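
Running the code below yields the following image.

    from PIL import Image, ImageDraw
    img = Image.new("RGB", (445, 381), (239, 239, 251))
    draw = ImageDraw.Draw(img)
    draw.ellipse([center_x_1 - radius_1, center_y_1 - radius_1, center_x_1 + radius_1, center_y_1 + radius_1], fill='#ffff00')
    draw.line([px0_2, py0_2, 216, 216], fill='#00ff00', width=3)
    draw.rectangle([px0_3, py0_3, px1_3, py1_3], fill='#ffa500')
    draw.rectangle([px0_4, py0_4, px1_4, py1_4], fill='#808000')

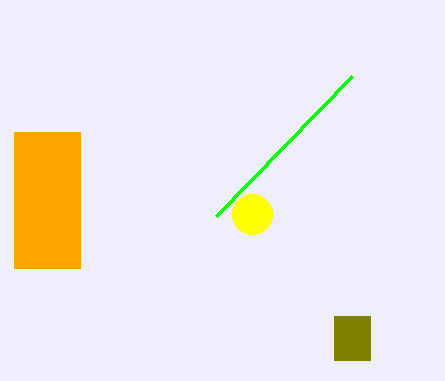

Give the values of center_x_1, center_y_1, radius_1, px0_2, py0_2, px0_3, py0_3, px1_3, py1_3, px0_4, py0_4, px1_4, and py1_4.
center_x_1 = 252
center_y_1 = 214
radius_1 = 20
px0_2 = 352
py0_2 = 76
px0_3 = 14
py0_3 = 132
px1_3 = 80
py1_3 = 268
px0_4 = 334
py0_4 = 316
px1_4 = 370
py1_4 = 360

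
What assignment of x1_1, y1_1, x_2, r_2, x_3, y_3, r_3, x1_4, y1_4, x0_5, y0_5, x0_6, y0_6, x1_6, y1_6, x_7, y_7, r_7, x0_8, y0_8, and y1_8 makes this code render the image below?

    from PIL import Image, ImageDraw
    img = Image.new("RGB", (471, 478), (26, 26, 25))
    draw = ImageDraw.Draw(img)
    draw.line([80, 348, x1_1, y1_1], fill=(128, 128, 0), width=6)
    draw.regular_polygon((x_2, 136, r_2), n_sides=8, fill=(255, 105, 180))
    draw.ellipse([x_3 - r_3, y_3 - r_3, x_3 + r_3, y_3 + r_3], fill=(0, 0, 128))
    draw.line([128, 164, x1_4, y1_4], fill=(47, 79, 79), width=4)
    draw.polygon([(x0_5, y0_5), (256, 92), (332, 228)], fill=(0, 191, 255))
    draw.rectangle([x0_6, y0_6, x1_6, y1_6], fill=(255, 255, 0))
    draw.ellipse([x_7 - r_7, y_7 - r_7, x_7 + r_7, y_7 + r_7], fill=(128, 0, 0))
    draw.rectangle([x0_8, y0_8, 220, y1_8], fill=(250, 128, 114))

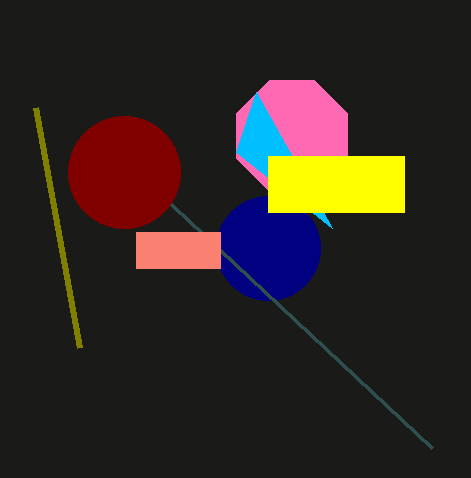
x1_1 = 36, y1_1 = 108, x_2 = 292, r_2 = 60, x_3 = 268, y_3 = 248, r_3 = 52, x1_4 = 432, y1_4 = 448, x0_5 = 236, y0_5 = 152, x0_6 = 268, y0_6 = 156, x1_6 = 404, y1_6 = 212, x_7 = 124, y_7 = 172, r_7 = 56, x0_8 = 136, y0_8 = 232, y1_8 = 268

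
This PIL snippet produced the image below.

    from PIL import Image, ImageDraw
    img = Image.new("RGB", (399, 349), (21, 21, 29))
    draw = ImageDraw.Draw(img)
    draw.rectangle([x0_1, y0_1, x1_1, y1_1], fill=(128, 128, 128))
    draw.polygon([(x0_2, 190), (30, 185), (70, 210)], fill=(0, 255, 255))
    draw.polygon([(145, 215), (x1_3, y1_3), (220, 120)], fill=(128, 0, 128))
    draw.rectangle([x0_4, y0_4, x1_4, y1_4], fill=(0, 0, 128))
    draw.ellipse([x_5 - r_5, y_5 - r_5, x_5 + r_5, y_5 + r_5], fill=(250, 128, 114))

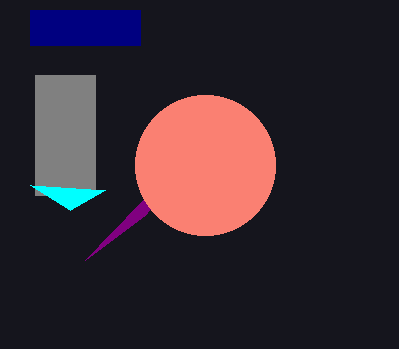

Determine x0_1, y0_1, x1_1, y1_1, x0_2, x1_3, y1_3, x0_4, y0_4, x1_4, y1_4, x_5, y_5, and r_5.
x0_1 = 35; y0_1 = 75; x1_1 = 95; y1_1 = 195; x0_2 = 105; x1_3 = 85; y1_3 = 260; x0_4 = 30; y0_4 = 10; x1_4 = 140; y1_4 = 45; x_5 = 205; y_5 = 165; r_5 = 70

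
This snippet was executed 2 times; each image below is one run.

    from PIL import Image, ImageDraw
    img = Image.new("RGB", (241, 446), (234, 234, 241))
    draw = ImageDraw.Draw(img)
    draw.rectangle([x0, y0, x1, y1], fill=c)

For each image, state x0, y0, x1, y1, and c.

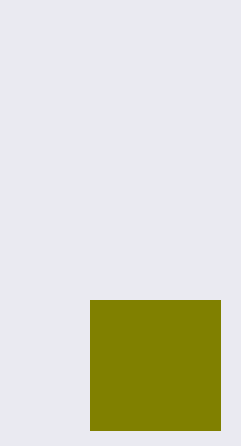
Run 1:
x0 = 90, y0 = 300, x1 = 220, y1 = 430, c = 'olive'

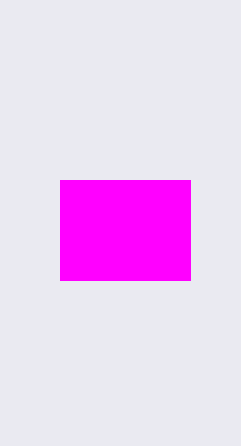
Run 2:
x0 = 60
y0 = 180
x1 = 190
y1 = 280
c = 'magenta'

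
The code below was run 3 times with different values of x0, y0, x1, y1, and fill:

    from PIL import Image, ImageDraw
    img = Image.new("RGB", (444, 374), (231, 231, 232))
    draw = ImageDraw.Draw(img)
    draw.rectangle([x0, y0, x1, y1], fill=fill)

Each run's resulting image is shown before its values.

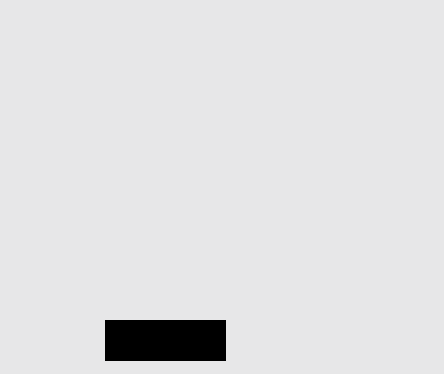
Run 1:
x0 = 105
y0 = 320
x1 = 225
y1 = 360
fill = 'black'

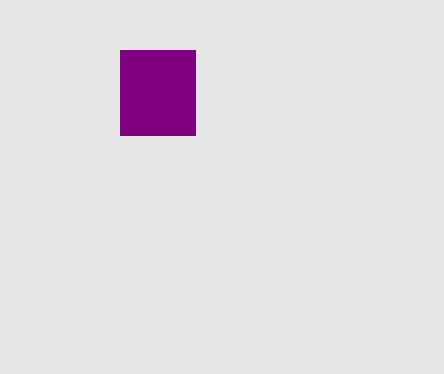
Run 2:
x0 = 120, y0 = 50, x1 = 195, y1 = 135, fill = 'purple'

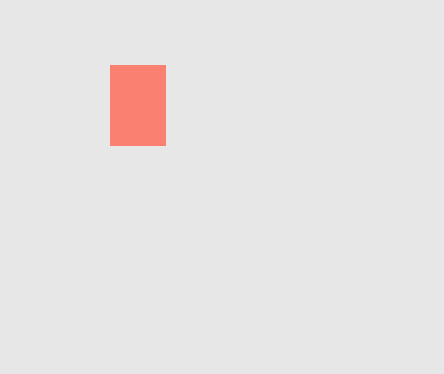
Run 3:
x0 = 110; y0 = 65; x1 = 165; y1 = 145; fill = 'salmon'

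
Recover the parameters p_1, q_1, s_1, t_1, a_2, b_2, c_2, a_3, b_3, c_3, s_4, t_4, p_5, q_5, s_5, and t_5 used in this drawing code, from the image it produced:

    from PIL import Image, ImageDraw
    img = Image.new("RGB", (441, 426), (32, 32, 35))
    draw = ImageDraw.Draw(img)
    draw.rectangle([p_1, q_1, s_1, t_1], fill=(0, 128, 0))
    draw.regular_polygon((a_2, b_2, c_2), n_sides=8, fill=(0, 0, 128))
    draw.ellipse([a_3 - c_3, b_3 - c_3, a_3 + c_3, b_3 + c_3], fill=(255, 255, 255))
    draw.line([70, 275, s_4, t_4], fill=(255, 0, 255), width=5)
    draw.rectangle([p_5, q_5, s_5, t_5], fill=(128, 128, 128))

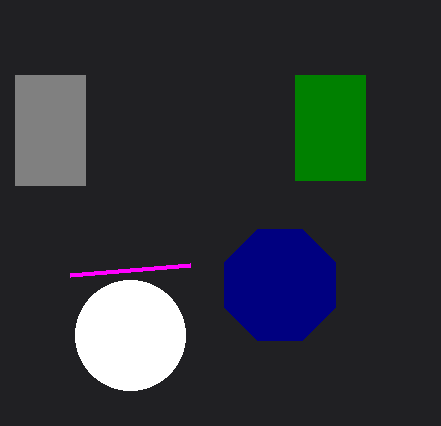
p_1 = 295; q_1 = 75; s_1 = 365; t_1 = 180; a_2 = 280; b_2 = 285; c_2 = 60; a_3 = 130; b_3 = 335; c_3 = 55; s_4 = 190; t_4 = 265; p_5 = 15; q_5 = 75; s_5 = 85; t_5 = 185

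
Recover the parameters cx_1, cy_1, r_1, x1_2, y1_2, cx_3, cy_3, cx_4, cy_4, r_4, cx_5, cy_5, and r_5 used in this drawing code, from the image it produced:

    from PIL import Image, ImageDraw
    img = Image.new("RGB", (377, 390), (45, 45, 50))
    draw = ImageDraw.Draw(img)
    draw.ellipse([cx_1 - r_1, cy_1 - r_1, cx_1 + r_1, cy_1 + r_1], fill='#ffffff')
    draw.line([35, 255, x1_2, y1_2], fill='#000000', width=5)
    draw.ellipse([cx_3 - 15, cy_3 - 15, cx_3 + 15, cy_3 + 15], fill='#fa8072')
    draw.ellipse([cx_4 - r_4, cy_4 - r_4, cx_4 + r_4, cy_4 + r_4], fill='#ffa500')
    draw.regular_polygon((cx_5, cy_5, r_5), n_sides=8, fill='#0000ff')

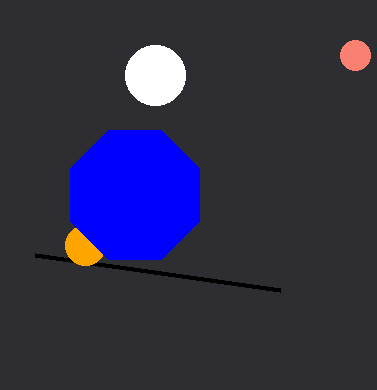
cx_1 = 155, cy_1 = 75, r_1 = 30, x1_2 = 280, y1_2 = 290, cx_3 = 355, cy_3 = 55, cx_4 = 85, cy_4 = 245, r_4 = 20, cx_5 = 135, cy_5 = 195, r_5 = 70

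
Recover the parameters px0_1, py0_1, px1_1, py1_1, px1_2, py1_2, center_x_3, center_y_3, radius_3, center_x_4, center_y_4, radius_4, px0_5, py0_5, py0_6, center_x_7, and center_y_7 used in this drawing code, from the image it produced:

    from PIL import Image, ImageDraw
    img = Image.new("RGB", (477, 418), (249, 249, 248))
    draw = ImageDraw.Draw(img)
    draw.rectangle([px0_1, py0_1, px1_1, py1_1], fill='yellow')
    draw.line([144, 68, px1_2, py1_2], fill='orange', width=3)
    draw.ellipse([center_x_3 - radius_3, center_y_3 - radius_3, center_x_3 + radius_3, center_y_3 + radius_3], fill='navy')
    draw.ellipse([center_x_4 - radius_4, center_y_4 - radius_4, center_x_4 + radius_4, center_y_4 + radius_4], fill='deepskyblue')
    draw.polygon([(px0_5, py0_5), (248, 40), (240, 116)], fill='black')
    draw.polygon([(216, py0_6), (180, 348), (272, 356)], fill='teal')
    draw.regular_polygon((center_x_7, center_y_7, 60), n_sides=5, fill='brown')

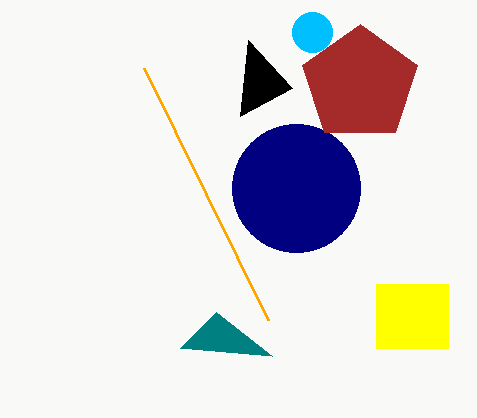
px0_1 = 376; py0_1 = 284; px1_1 = 448; py1_1 = 348; px1_2 = 268; py1_2 = 320; center_x_3 = 296; center_y_3 = 188; radius_3 = 64; center_x_4 = 312; center_y_4 = 32; radius_4 = 20; px0_5 = 292; py0_5 = 88; py0_6 = 312; center_x_7 = 360; center_y_7 = 84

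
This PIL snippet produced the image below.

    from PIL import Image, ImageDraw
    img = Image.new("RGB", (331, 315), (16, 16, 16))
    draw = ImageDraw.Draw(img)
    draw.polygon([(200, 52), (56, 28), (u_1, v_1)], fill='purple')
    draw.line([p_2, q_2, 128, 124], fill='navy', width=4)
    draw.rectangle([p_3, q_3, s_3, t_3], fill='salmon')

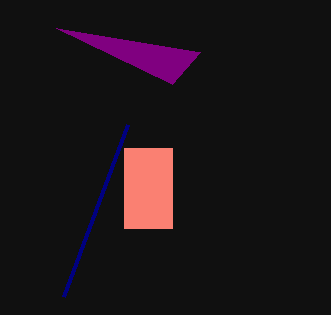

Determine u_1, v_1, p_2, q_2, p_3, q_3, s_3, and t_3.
u_1 = 172; v_1 = 84; p_2 = 64; q_2 = 296; p_3 = 124; q_3 = 148; s_3 = 172; t_3 = 228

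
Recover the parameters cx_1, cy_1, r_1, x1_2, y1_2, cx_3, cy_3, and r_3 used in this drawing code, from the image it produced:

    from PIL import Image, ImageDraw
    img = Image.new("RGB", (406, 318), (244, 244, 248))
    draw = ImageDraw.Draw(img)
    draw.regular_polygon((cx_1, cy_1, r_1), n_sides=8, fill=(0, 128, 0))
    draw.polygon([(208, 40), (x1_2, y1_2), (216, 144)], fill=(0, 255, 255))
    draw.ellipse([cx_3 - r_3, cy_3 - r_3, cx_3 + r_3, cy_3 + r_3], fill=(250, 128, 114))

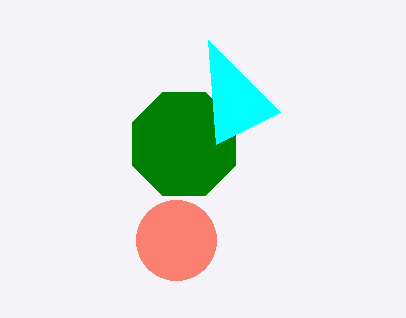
cx_1 = 184; cy_1 = 144; r_1 = 56; x1_2 = 280; y1_2 = 112; cx_3 = 176; cy_3 = 240; r_3 = 40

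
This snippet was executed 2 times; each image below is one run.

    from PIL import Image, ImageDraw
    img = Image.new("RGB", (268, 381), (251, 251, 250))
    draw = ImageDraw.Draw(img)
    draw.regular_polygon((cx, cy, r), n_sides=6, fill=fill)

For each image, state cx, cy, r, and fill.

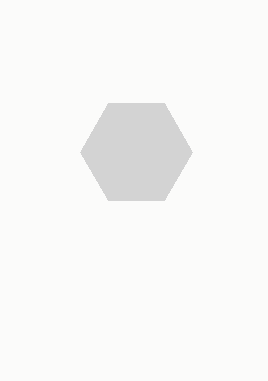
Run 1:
cx = 136
cy = 152
r = 56
fill = 'lightgray'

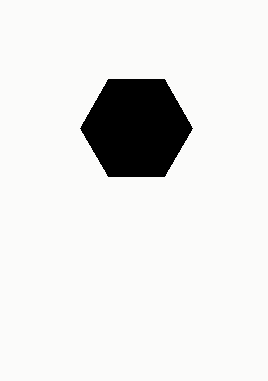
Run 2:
cx = 136; cy = 128; r = 56; fill = 'black'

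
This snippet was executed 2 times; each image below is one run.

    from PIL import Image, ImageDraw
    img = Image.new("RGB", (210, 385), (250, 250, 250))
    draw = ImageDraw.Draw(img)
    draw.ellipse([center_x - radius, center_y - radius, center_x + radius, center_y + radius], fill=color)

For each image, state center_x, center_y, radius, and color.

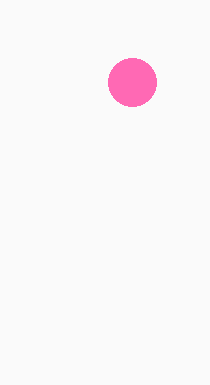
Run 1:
center_x = 132
center_y = 82
radius = 24
color = 'hotpink'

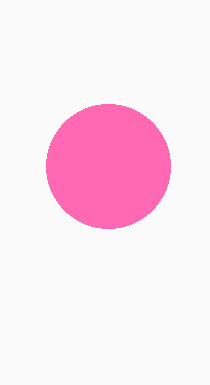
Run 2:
center_x = 108
center_y = 166
radius = 62
color = 'hotpink'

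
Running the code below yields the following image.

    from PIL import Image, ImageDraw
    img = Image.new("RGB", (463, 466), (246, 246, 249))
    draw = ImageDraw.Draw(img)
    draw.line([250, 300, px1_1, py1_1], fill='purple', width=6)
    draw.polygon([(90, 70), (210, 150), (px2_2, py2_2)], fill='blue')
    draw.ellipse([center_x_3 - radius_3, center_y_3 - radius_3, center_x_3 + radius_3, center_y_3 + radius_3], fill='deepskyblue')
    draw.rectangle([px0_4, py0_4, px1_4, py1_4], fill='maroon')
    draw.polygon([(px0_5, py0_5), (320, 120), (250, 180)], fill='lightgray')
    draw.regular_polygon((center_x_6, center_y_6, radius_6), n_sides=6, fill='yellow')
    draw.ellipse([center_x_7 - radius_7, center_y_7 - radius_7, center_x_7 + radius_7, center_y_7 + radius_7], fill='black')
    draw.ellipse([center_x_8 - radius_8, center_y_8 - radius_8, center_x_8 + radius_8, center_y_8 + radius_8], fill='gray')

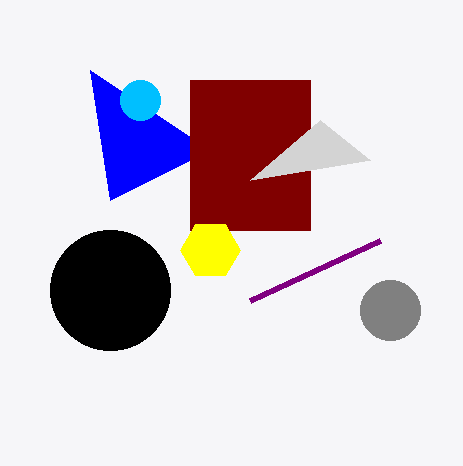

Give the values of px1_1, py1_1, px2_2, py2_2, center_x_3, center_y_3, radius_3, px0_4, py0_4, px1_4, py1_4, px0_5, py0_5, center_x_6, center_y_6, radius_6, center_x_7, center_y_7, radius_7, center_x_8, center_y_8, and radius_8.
px1_1 = 380, py1_1 = 240, px2_2 = 110, py2_2 = 200, center_x_3 = 140, center_y_3 = 100, radius_3 = 20, px0_4 = 190, py0_4 = 80, px1_4 = 310, py1_4 = 230, px0_5 = 370, py0_5 = 160, center_x_6 = 210, center_y_6 = 250, radius_6 = 30, center_x_7 = 110, center_y_7 = 290, radius_7 = 60, center_x_8 = 390, center_y_8 = 310, radius_8 = 30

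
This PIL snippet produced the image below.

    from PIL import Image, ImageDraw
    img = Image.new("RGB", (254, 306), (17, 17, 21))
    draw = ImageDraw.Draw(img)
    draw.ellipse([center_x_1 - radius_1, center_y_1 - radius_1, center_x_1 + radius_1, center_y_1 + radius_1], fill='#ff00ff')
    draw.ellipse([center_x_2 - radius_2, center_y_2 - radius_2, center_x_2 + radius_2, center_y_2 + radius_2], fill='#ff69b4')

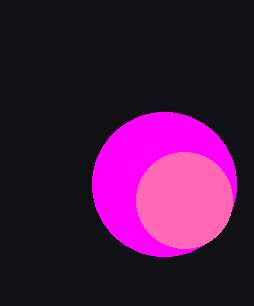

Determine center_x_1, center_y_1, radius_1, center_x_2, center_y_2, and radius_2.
center_x_1 = 164
center_y_1 = 184
radius_1 = 72
center_x_2 = 184
center_y_2 = 200
radius_2 = 48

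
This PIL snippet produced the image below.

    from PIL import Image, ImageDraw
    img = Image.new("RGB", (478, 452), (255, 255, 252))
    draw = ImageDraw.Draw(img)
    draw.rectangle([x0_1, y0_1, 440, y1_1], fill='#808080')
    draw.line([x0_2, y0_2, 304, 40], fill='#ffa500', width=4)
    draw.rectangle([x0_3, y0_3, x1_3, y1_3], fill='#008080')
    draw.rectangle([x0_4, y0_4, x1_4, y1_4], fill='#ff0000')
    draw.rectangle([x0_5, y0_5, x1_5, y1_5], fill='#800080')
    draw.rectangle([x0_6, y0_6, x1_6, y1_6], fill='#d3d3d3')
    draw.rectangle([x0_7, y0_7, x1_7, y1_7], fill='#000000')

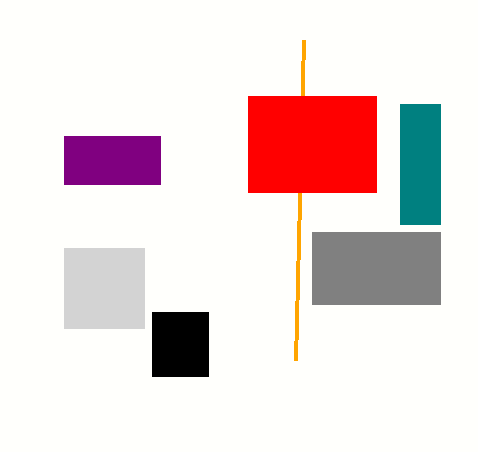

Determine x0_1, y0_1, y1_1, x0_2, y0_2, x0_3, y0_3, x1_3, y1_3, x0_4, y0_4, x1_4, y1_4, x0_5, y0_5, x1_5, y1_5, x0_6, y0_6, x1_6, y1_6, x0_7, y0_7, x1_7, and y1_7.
x0_1 = 312, y0_1 = 232, y1_1 = 304, x0_2 = 296, y0_2 = 360, x0_3 = 400, y0_3 = 104, x1_3 = 440, y1_3 = 224, x0_4 = 248, y0_4 = 96, x1_4 = 376, y1_4 = 192, x0_5 = 64, y0_5 = 136, x1_5 = 160, y1_5 = 184, x0_6 = 64, y0_6 = 248, x1_6 = 144, y1_6 = 328, x0_7 = 152, y0_7 = 312, x1_7 = 208, y1_7 = 376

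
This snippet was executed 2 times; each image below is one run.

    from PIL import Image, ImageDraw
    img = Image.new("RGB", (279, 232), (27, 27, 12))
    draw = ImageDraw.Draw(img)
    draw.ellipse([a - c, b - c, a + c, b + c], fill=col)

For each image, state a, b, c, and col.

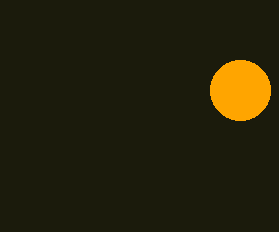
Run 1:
a = 240; b = 90; c = 30; col = 'orange'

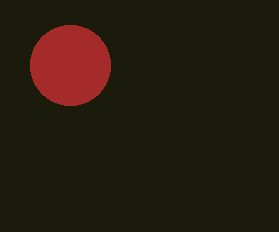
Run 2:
a = 70; b = 65; c = 40; col = 'brown'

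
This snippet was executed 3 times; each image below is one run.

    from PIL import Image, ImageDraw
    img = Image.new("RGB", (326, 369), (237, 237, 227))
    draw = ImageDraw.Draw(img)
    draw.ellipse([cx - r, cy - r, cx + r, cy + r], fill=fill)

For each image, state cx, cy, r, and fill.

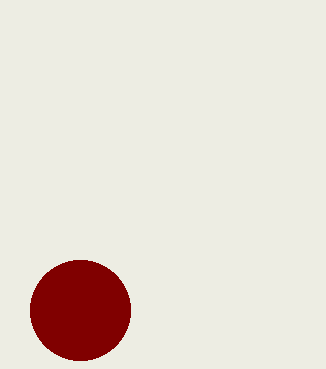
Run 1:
cx = 80; cy = 310; r = 50; fill = 'maroon'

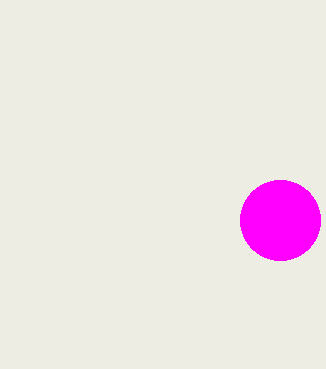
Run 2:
cx = 280; cy = 220; r = 40; fill = 'magenta'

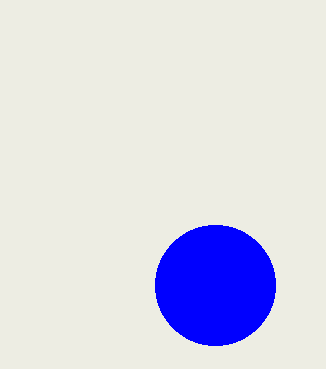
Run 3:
cx = 215, cy = 285, r = 60, fill = 'blue'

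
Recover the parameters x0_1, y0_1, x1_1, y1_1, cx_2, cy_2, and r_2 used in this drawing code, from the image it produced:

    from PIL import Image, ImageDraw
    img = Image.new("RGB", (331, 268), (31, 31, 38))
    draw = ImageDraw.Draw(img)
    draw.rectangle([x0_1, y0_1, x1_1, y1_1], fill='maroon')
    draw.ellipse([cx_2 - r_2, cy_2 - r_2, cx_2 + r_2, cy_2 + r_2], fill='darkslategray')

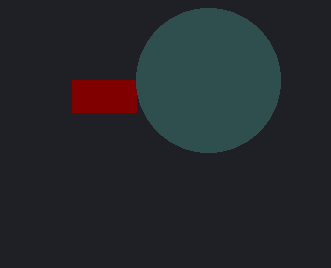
x0_1 = 72; y0_1 = 80; x1_1 = 136; y1_1 = 112; cx_2 = 208; cy_2 = 80; r_2 = 72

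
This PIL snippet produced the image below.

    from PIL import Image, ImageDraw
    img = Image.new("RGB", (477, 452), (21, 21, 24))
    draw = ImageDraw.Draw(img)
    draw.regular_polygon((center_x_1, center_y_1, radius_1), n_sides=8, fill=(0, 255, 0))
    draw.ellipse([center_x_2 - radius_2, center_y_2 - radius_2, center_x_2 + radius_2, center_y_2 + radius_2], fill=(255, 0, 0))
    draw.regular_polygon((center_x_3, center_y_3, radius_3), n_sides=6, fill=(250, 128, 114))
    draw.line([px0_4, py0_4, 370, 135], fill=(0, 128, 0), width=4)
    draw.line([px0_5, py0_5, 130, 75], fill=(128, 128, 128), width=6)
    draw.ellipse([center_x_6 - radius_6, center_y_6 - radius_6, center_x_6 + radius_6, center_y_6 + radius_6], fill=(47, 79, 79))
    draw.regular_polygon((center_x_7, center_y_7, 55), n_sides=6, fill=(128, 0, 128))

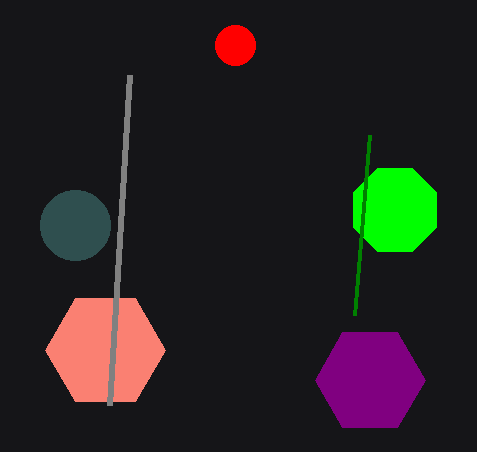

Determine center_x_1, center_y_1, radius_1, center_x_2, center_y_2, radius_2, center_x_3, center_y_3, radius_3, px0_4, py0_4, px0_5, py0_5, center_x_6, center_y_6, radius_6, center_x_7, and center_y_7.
center_x_1 = 395; center_y_1 = 210; radius_1 = 45; center_x_2 = 235; center_y_2 = 45; radius_2 = 20; center_x_3 = 105; center_y_3 = 350; radius_3 = 60; px0_4 = 355; py0_4 = 315; px0_5 = 110; py0_5 = 405; center_x_6 = 75; center_y_6 = 225; radius_6 = 35; center_x_7 = 370; center_y_7 = 380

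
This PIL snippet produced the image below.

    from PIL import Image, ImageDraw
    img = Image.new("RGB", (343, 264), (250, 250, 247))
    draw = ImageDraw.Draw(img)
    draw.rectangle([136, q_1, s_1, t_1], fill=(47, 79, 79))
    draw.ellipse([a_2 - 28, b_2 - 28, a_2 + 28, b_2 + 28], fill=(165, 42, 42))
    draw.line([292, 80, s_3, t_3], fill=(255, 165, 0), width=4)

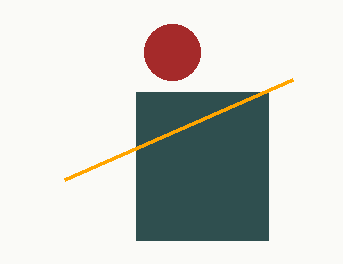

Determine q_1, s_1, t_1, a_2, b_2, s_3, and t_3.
q_1 = 92
s_1 = 268
t_1 = 240
a_2 = 172
b_2 = 52
s_3 = 64
t_3 = 180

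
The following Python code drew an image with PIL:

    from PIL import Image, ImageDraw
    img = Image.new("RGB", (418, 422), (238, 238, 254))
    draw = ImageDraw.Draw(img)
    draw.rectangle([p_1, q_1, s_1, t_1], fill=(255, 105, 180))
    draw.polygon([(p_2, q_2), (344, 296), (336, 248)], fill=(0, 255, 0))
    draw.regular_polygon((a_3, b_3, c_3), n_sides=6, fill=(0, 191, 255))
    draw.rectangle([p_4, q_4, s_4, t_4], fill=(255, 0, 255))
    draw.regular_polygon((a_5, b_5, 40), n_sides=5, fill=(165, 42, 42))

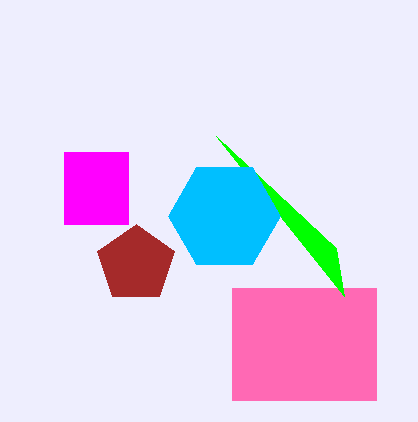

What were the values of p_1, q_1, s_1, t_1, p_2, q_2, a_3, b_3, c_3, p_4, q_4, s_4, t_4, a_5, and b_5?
p_1 = 232; q_1 = 288; s_1 = 376; t_1 = 400; p_2 = 216; q_2 = 136; a_3 = 224; b_3 = 216; c_3 = 56; p_4 = 64; q_4 = 152; s_4 = 128; t_4 = 224; a_5 = 136; b_5 = 264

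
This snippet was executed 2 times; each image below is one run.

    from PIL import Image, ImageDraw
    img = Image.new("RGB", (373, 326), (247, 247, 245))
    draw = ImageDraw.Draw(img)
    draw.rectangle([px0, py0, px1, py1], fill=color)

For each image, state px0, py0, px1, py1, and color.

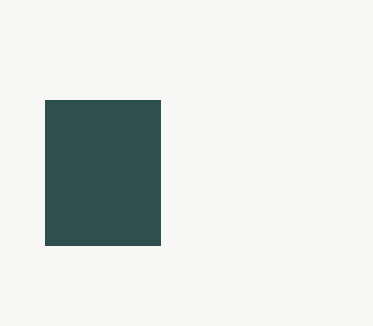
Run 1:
px0 = 45
py0 = 100
px1 = 160
py1 = 245
color = 'darkslategray'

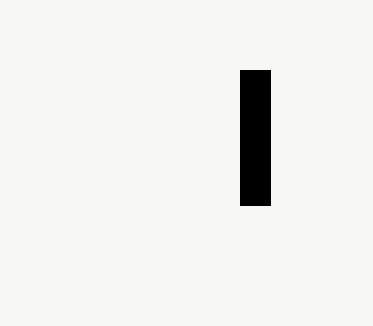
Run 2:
px0 = 240; py0 = 70; px1 = 270; py1 = 205; color = 'black'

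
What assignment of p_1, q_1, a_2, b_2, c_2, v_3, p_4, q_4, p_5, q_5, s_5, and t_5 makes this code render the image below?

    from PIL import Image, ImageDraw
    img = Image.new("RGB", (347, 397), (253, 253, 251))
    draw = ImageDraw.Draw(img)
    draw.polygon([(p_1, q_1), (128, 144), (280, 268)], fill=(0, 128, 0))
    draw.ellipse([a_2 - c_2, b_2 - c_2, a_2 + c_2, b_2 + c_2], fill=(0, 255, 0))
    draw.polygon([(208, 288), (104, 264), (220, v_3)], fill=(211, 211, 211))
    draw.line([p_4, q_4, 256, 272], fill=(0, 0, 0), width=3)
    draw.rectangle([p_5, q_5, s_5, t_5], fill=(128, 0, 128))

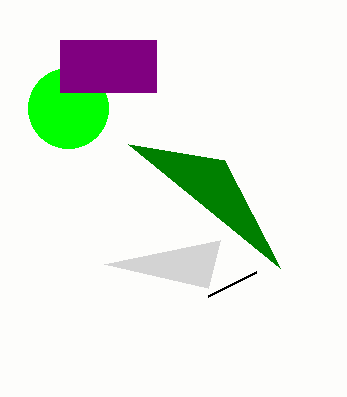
p_1 = 224
q_1 = 160
a_2 = 68
b_2 = 108
c_2 = 40
v_3 = 240
p_4 = 208
q_4 = 296
p_5 = 60
q_5 = 40
s_5 = 156
t_5 = 92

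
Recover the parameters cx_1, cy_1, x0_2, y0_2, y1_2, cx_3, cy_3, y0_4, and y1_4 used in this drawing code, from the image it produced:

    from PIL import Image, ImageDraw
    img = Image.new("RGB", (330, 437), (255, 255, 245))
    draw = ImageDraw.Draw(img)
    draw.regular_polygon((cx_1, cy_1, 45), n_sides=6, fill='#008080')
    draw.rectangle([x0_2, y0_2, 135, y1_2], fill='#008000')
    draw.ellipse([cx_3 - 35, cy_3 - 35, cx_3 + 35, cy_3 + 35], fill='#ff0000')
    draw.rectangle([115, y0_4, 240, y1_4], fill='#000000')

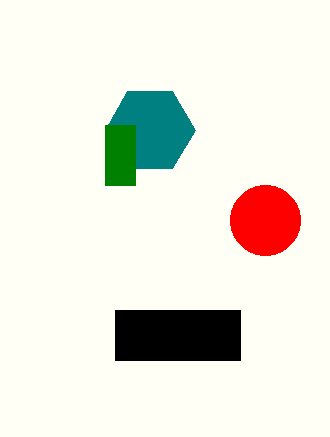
cx_1 = 150
cy_1 = 130
x0_2 = 105
y0_2 = 125
y1_2 = 185
cx_3 = 265
cy_3 = 220
y0_4 = 310
y1_4 = 360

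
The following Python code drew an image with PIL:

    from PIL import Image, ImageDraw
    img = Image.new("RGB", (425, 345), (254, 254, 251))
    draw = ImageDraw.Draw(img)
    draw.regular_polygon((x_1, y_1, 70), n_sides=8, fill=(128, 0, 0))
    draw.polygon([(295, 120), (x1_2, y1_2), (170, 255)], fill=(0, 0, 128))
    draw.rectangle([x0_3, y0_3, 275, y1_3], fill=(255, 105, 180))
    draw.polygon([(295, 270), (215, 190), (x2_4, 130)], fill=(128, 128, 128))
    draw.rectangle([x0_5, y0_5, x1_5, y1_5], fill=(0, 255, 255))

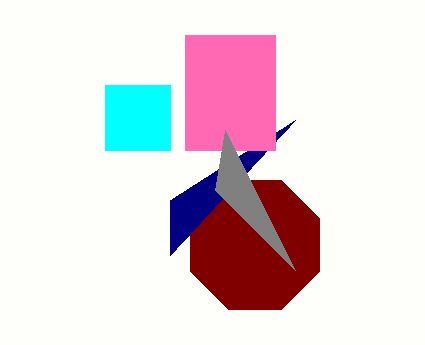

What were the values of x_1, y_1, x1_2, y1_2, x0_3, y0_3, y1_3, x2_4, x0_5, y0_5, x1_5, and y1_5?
x_1 = 255, y_1 = 245, x1_2 = 170, y1_2 = 200, x0_3 = 185, y0_3 = 35, y1_3 = 150, x2_4 = 225, x0_5 = 105, y0_5 = 85, x1_5 = 170, y1_5 = 150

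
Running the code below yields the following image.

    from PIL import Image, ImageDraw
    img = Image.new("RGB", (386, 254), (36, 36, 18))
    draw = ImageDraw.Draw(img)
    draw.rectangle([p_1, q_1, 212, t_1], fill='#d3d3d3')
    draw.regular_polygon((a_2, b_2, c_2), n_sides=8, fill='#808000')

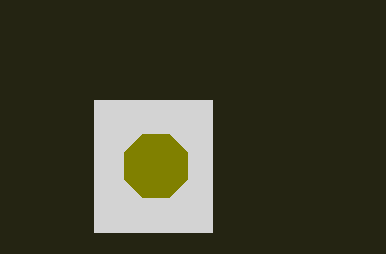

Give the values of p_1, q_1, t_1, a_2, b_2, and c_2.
p_1 = 94
q_1 = 100
t_1 = 232
a_2 = 156
b_2 = 166
c_2 = 34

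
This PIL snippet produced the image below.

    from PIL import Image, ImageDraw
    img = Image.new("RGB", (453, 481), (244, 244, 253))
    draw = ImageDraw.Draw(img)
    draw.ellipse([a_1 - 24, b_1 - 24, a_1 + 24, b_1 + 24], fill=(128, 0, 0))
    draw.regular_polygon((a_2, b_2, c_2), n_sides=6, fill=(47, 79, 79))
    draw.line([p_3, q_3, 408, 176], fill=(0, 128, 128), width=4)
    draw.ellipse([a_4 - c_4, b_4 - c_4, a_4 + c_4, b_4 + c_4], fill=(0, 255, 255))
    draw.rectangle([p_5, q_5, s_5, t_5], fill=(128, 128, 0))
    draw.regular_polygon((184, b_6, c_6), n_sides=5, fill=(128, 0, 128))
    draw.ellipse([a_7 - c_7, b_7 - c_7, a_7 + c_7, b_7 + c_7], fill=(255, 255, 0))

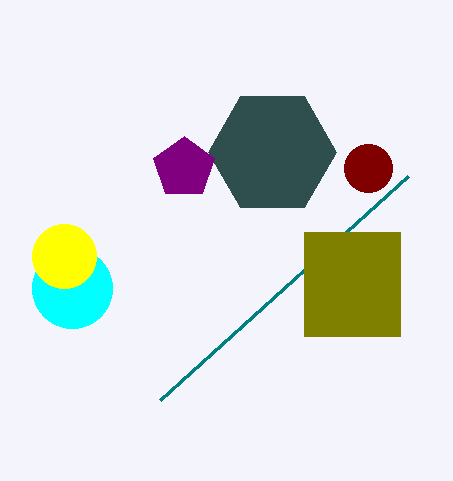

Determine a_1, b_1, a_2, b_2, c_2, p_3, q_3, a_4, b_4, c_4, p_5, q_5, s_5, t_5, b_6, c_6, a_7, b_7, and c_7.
a_1 = 368, b_1 = 168, a_2 = 272, b_2 = 152, c_2 = 64, p_3 = 160, q_3 = 400, a_4 = 72, b_4 = 288, c_4 = 40, p_5 = 304, q_5 = 232, s_5 = 400, t_5 = 336, b_6 = 168, c_6 = 32, a_7 = 64, b_7 = 256, c_7 = 32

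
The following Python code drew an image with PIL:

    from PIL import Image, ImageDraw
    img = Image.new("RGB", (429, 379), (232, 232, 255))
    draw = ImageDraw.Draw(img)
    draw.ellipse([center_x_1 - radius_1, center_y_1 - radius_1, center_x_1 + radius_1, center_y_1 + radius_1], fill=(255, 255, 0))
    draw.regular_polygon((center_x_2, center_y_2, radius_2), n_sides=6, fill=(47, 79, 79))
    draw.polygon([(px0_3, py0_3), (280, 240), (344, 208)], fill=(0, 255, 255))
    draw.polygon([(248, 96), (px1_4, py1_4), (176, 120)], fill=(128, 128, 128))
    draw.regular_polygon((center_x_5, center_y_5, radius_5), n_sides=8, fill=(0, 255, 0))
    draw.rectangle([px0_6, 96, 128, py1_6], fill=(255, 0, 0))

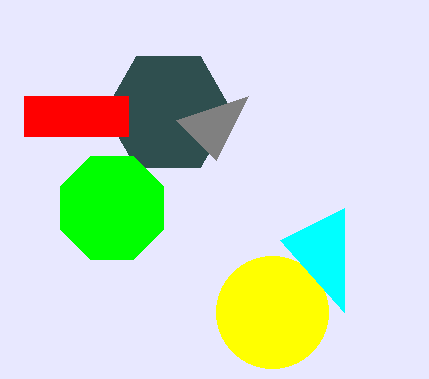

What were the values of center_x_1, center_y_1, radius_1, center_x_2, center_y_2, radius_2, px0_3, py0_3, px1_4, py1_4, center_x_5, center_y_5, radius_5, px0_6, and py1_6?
center_x_1 = 272; center_y_1 = 312; radius_1 = 56; center_x_2 = 168; center_y_2 = 112; radius_2 = 64; px0_3 = 344; py0_3 = 312; px1_4 = 216; py1_4 = 160; center_x_5 = 112; center_y_5 = 208; radius_5 = 56; px0_6 = 24; py1_6 = 136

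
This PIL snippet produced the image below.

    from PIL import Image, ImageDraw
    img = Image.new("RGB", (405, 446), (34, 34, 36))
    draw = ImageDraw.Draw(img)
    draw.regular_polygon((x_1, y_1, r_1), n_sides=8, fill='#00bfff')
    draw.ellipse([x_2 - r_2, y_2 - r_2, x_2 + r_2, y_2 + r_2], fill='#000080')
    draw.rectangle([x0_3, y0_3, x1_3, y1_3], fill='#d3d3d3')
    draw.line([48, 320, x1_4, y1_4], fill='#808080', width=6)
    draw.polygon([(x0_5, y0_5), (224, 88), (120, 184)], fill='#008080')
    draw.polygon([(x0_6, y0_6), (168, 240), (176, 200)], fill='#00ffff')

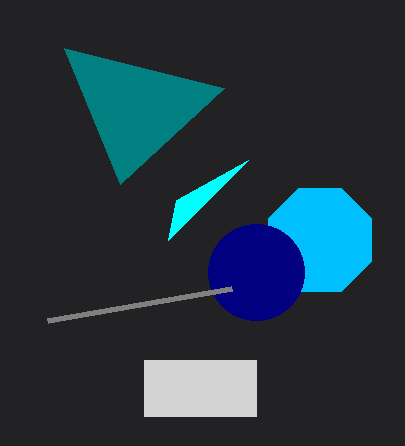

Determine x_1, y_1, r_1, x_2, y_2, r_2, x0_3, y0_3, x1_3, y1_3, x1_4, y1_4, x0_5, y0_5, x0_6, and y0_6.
x_1 = 320, y_1 = 240, r_1 = 56, x_2 = 256, y_2 = 272, r_2 = 48, x0_3 = 144, y0_3 = 360, x1_3 = 256, y1_3 = 416, x1_4 = 232, y1_4 = 288, x0_5 = 64, y0_5 = 48, x0_6 = 248, y0_6 = 160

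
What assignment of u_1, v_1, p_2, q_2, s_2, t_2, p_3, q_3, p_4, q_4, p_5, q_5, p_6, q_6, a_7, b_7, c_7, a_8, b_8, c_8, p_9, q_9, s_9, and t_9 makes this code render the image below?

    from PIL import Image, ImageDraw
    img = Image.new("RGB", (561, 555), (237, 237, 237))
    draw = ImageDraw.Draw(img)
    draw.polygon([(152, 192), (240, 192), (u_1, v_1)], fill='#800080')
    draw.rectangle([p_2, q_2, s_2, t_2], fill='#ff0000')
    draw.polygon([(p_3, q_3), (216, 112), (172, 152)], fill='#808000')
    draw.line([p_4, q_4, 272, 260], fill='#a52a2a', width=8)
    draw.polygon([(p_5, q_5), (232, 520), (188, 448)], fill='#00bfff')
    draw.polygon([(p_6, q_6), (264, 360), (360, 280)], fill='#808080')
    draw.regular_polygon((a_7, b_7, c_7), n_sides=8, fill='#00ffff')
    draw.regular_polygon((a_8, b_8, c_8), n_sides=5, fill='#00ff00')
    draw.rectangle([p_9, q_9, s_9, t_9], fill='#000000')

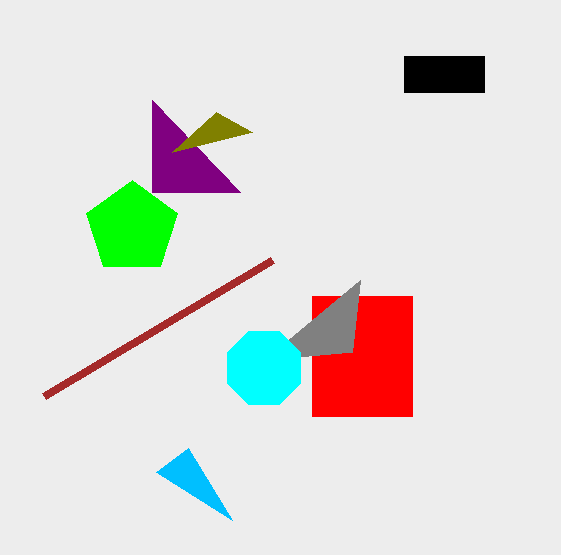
u_1 = 152, v_1 = 100, p_2 = 312, q_2 = 296, s_2 = 412, t_2 = 416, p_3 = 252, q_3 = 132, p_4 = 44, q_4 = 396, p_5 = 156, q_5 = 472, p_6 = 352, q_6 = 352, a_7 = 264, b_7 = 368, c_7 = 40, a_8 = 132, b_8 = 228, c_8 = 48, p_9 = 404, q_9 = 56, s_9 = 484, t_9 = 92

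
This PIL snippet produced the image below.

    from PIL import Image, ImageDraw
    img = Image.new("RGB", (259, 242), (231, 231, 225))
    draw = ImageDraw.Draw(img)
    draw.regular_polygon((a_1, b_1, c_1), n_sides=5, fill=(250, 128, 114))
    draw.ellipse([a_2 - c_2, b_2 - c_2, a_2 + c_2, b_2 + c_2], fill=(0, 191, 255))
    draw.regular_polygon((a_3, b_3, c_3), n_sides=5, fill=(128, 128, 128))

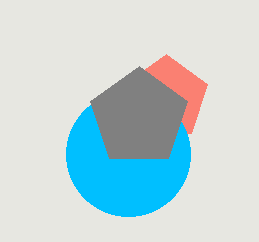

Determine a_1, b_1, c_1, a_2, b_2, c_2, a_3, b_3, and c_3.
a_1 = 166
b_1 = 98
c_1 = 44
a_2 = 128
b_2 = 154
c_2 = 62
a_3 = 139
b_3 = 117
c_3 = 51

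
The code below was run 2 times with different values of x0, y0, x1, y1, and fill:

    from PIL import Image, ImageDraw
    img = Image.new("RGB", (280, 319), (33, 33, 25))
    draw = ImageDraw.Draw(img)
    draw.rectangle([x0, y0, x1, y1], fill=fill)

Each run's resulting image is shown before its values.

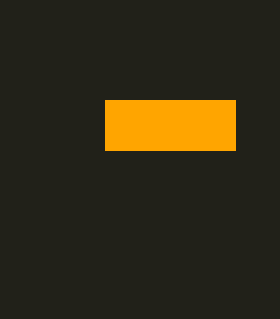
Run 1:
x0 = 105
y0 = 100
x1 = 235
y1 = 150
fill = 'orange'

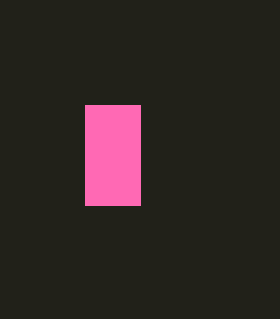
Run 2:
x0 = 85; y0 = 105; x1 = 140; y1 = 205; fill = 'hotpink'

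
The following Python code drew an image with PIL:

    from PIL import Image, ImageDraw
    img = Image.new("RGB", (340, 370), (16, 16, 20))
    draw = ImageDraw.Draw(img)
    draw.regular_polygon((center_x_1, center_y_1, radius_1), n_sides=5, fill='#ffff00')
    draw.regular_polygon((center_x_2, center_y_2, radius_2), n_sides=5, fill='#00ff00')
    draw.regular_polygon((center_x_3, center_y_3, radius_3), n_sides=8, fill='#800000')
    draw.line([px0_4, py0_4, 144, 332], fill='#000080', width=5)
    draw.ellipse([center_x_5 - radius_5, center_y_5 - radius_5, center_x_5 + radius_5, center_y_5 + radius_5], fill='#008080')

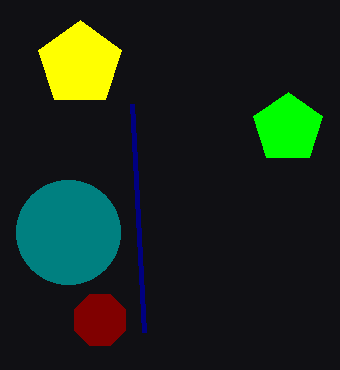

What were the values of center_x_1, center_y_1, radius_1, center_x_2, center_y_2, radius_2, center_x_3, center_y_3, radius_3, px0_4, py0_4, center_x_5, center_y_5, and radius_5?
center_x_1 = 80; center_y_1 = 64; radius_1 = 44; center_x_2 = 288; center_y_2 = 128; radius_2 = 36; center_x_3 = 100; center_y_3 = 320; radius_3 = 28; px0_4 = 132; py0_4 = 104; center_x_5 = 68; center_y_5 = 232; radius_5 = 52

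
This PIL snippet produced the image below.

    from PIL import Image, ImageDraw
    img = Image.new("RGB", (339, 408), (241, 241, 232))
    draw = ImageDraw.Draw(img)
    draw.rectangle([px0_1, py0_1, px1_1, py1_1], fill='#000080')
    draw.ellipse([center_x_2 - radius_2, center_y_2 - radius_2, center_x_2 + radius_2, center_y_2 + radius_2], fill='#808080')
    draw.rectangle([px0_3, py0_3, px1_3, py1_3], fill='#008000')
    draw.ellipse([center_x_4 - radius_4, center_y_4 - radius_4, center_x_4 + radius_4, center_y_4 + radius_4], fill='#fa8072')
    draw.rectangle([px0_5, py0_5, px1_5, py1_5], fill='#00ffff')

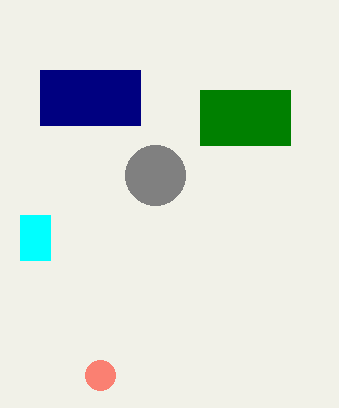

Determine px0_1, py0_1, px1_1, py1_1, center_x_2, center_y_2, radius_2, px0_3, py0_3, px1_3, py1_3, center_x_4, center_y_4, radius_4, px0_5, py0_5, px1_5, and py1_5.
px0_1 = 40, py0_1 = 70, px1_1 = 140, py1_1 = 125, center_x_2 = 155, center_y_2 = 175, radius_2 = 30, px0_3 = 200, py0_3 = 90, px1_3 = 290, py1_3 = 145, center_x_4 = 100, center_y_4 = 375, radius_4 = 15, px0_5 = 20, py0_5 = 215, px1_5 = 50, py1_5 = 260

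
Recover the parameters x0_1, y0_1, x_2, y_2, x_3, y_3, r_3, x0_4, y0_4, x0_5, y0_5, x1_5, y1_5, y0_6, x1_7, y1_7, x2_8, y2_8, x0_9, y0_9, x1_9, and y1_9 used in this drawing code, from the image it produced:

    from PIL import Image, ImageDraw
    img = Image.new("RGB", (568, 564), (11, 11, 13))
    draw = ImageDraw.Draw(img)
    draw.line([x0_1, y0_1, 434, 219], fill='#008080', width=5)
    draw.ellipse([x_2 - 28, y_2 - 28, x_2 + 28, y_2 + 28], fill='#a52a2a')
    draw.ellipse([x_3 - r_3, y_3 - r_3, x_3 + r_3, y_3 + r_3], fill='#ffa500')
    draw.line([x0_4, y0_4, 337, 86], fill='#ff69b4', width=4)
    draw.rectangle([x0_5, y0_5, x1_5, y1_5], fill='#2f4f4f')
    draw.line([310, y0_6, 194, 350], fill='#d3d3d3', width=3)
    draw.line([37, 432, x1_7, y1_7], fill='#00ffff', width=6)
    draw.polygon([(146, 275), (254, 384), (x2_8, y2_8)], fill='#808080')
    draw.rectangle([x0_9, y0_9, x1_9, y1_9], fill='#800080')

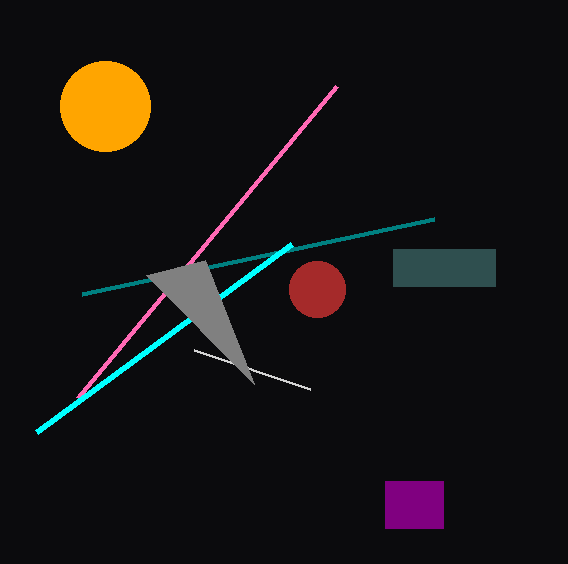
x0_1 = 82
y0_1 = 294
x_2 = 317
y_2 = 289
x_3 = 105
y_3 = 106
r_3 = 45
x0_4 = 78
y0_4 = 398
x0_5 = 393
y0_5 = 249
x1_5 = 495
y1_5 = 286
y0_6 = 389
x1_7 = 292
y1_7 = 244
x2_8 = 205
y2_8 = 260
x0_9 = 385
y0_9 = 481
x1_9 = 443
y1_9 = 528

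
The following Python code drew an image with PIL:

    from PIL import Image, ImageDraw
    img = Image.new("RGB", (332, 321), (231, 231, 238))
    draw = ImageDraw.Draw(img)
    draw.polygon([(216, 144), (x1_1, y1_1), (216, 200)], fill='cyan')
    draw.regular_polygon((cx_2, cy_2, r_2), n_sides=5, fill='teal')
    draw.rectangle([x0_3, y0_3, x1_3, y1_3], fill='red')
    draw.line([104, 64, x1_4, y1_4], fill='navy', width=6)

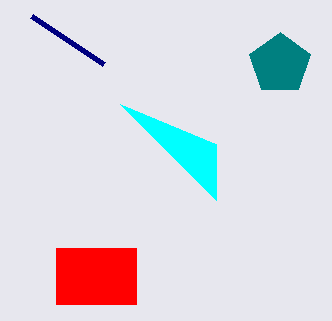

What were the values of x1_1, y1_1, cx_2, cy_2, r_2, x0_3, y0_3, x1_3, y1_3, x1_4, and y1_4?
x1_1 = 120; y1_1 = 104; cx_2 = 280; cy_2 = 64; r_2 = 32; x0_3 = 56; y0_3 = 248; x1_3 = 136; y1_3 = 304; x1_4 = 32; y1_4 = 16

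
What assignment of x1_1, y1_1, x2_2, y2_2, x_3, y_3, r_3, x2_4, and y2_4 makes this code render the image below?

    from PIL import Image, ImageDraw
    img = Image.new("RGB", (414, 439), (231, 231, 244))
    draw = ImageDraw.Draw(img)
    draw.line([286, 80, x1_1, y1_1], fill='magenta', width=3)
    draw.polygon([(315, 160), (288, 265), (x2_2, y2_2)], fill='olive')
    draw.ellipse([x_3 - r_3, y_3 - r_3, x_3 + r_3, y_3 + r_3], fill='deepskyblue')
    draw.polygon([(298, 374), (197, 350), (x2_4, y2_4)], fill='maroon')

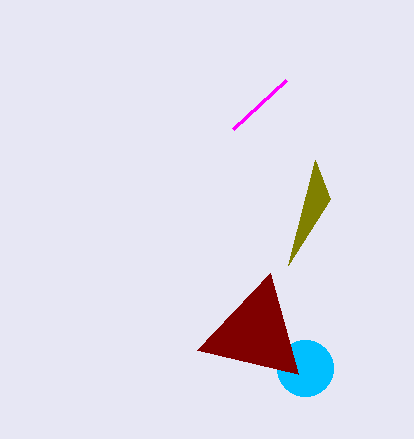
x1_1 = 233; y1_1 = 129; x2_2 = 330; y2_2 = 199; x_3 = 305; y_3 = 368; r_3 = 28; x2_4 = 270; y2_4 = 273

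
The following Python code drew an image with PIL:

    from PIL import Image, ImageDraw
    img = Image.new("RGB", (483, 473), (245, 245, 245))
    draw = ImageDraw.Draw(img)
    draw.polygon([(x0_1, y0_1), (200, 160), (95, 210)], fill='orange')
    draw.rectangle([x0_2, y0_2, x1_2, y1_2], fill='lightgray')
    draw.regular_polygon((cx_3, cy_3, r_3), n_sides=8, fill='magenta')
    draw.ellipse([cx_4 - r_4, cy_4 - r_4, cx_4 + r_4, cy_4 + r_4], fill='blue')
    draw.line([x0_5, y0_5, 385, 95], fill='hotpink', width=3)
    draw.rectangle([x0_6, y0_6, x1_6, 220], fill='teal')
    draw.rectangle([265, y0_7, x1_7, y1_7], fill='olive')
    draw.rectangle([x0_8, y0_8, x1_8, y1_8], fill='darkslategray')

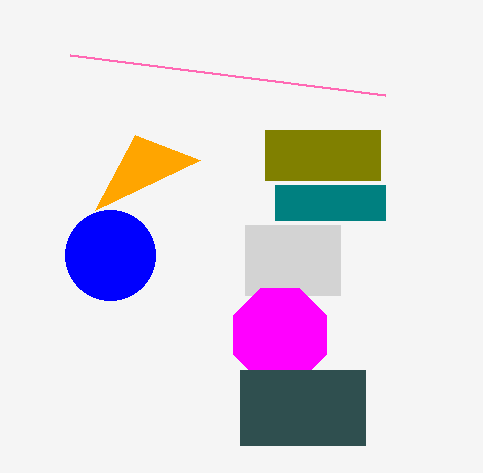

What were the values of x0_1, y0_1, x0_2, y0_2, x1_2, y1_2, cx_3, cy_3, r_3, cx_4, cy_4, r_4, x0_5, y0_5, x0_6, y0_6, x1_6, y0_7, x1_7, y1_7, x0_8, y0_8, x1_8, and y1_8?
x0_1 = 135, y0_1 = 135, x0_2 = 245, y0_2 = 225, x1_2 = 340, y1_2 = 295, cx_3 = 280, cy_3 = 335, r_3 = 50, cx_4 = 110, cy_4 = 255, r_4 = 45, x0_5 = 70, y0_5 = 55, x0_6 = 275, y0_6 = 185, x1_6 = 385, y0_7 = 130, x1_7 = 380, y1_7 = 180, x0_8 = 240, y0_8 = 370, x1_8 = 365, y1_8 = 445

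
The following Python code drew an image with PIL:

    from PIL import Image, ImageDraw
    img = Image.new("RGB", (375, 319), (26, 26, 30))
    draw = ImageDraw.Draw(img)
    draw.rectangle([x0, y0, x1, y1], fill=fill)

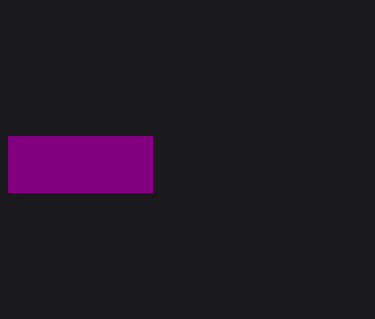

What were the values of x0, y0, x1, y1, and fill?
x0 = 8, y0 = 136, x1 = 152, y1 = 192, fill = 'purple'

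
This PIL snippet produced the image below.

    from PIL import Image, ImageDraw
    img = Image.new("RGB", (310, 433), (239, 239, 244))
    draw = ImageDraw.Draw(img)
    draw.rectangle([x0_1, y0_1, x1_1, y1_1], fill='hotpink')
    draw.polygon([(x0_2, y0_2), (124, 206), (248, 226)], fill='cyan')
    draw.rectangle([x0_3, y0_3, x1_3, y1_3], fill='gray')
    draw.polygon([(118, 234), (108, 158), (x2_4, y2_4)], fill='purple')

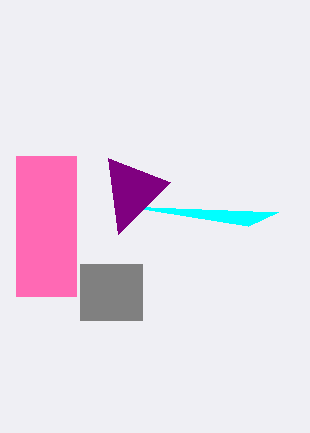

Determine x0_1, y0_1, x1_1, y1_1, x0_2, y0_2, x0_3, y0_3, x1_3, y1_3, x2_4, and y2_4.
x0_1 = 16, y0_1 = 156, x1_1 = 76, y1_1 = 296, x0_2 = 278, y0_2 = 212, x0_3 = 80, y0_3 = 264, x1_3 = 142, y1_3 = 320, x2_4 = 170, y2_4 = 182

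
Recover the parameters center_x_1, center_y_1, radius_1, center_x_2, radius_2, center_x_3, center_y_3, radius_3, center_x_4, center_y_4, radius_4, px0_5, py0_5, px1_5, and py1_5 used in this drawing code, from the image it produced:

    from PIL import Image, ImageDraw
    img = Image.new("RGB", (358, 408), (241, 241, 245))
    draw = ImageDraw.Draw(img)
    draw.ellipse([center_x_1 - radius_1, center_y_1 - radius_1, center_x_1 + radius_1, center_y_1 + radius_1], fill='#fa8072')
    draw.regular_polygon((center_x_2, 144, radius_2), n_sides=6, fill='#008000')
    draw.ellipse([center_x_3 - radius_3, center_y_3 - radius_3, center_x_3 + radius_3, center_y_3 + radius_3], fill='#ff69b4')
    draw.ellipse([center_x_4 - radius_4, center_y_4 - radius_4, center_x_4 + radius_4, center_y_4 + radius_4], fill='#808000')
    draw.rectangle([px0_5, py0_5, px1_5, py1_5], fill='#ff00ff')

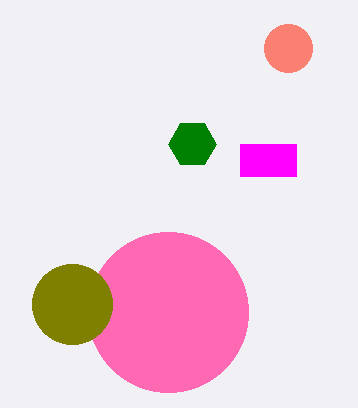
center_x_1 = 288; center_y_1 = 48; radius_1 = 24; center_x_2 = 192; radius_2 = 24; center_x_3 = 168; center_y_3 = 312; radius_3 = 80; center_x_4 = 72; center_y_4 = 304; radius_4 = 40; px0_5 = 240; py0_5 = 144; px1_5 = 296; py1_5 = 176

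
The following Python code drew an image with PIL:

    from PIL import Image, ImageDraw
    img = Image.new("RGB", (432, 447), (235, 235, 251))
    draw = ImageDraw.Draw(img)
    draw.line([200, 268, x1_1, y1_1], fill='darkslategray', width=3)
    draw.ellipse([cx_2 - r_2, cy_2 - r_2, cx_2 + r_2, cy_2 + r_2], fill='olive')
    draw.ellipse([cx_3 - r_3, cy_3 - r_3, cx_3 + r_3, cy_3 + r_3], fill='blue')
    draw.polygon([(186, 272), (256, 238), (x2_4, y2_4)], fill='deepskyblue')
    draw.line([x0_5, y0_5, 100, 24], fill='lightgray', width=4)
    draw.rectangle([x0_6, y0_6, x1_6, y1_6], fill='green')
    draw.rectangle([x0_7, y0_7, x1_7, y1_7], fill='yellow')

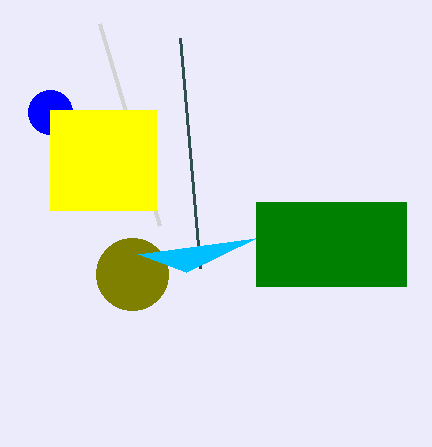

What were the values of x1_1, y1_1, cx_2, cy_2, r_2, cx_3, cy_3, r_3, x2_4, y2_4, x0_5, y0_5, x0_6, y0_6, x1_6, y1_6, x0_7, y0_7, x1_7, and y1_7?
x1_1 = 180; y1_1 = 38; cx_2 = 132; cy_2 = 274; r_2 = 36; cx_3 = 50; cy_3 = 112; r_3 = 22; x2_4 = 138; y2_4 = 254; x0_5 = 160; y0_5 = 226; x0_6 = 256; y0_6 = 202; x1_6 = 406; y1_6 = 286; x0_7 = 50; y0_7 = 110; x1_7 = 156; y1_7 = 210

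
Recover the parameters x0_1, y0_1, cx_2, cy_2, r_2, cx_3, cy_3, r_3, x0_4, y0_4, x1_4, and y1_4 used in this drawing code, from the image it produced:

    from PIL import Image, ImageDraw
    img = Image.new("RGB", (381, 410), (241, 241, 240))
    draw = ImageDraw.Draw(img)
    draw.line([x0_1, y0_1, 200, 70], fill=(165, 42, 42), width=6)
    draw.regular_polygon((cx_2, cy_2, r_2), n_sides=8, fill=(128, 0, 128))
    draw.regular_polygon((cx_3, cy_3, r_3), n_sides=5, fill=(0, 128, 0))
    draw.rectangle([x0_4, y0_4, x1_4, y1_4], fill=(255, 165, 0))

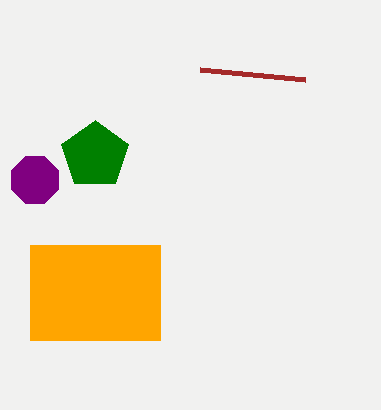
x0_1 = 305; y0_1 = 80; cx_2 = 35; cy_2 = 180; r_2 = 25; cx_3 = 95; cy_3 = 155; r_3 = 35; x0_4 = 30; y0_4 = 245; x1_4 = 160; y1_4 = 340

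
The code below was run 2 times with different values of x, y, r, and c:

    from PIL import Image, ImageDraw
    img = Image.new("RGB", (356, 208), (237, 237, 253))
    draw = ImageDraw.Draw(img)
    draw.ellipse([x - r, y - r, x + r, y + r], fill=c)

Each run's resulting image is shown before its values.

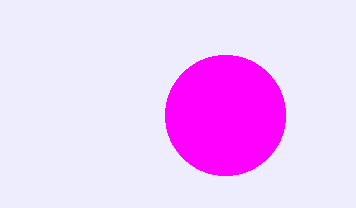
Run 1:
x = 225, y = 115, r = 60, c = 'magenta'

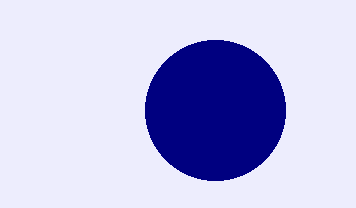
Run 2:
x = 215; y = 110; r = 70; c = 'navy'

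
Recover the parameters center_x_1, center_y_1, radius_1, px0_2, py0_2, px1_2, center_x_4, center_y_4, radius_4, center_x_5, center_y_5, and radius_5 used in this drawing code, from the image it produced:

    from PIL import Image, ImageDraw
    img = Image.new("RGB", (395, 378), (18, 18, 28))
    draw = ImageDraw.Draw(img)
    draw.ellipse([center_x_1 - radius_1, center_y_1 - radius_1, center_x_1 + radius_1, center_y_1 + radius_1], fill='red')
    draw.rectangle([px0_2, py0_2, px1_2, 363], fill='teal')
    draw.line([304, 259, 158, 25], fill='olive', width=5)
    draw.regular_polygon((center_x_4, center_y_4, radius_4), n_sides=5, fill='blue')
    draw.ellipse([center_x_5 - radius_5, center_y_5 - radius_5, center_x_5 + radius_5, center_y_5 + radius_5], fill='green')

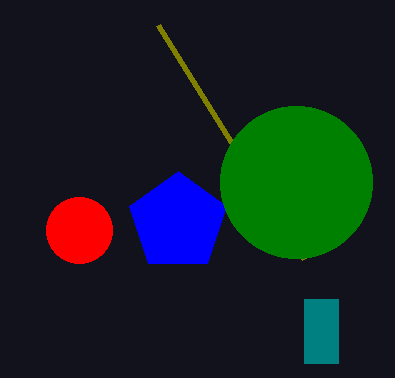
center_x_1 = 79
center_y_1 = 230
radius_1 = 33
px0_2 = 304
py0_2 = 299
px1_2 = 338
center_x_4 = 178
center_y_4 = 222
radius_4 = 51
center_x_5 = 296
center_y_5 = 182
radius_5 = 76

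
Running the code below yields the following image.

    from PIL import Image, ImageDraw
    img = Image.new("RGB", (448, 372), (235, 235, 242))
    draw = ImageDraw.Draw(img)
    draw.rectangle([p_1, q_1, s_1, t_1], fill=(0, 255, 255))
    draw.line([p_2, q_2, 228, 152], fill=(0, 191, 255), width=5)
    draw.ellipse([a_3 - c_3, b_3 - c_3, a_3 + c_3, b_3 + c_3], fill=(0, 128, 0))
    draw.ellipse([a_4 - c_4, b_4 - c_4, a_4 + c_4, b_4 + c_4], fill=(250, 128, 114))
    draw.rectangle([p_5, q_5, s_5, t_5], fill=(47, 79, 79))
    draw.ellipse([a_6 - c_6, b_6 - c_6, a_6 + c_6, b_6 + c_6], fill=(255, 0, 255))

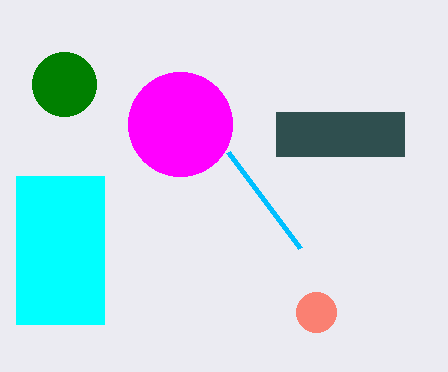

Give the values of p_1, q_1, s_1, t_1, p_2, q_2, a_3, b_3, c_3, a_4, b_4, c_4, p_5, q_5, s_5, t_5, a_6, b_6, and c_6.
p_1 = 16, q_1 = 176, s_1 = 104, t_1 = 324, p_2 = 300, q_2 = 248, a_3 = 64, b_3 = 84, c_3 = 32, a_4 = 316, b_4 = 312, c_4 = 20, p_5 = 276, q_5 = 112, s_5 = 404, t_5 = 156, a_6 = 180, b_6 = 124, c_6 = 52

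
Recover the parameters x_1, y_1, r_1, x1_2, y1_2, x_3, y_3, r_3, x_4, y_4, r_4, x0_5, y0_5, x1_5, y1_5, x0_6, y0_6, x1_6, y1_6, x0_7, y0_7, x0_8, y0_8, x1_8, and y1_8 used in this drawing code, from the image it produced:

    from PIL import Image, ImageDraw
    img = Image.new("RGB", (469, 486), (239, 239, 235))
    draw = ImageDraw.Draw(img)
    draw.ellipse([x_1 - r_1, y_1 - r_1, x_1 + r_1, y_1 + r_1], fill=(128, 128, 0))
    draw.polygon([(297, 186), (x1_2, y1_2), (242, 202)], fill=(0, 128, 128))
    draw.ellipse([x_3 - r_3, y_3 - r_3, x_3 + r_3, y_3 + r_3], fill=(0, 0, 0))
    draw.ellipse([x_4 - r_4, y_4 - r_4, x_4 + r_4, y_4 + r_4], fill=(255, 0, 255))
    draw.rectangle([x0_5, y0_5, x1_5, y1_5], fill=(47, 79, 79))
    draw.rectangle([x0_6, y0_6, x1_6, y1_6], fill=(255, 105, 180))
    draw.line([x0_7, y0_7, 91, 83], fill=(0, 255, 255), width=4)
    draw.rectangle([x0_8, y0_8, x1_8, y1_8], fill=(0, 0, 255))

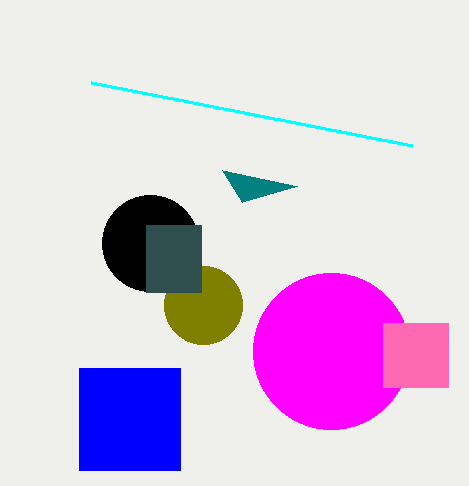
x_1 = 203
y_1 = 305
r_1 = 39
x1_2 = 222
y1_2 = 170
x_3 = 150
y_3 = 243
r_3 = 48
x_4 = 331
y_4 = 351
r_4 = 78
x0_5 = 146
y0_5 = 225
x1_5 = 201
y1_5 = 292
x0_6 = 383
y0_6 = 323
x1_6 = 448
y1_6 = 387
x0_7 = 412
y0_7 = 146
x0_8 = 79
y0_8 = 368
x1_8 = 180
y1_8 = 470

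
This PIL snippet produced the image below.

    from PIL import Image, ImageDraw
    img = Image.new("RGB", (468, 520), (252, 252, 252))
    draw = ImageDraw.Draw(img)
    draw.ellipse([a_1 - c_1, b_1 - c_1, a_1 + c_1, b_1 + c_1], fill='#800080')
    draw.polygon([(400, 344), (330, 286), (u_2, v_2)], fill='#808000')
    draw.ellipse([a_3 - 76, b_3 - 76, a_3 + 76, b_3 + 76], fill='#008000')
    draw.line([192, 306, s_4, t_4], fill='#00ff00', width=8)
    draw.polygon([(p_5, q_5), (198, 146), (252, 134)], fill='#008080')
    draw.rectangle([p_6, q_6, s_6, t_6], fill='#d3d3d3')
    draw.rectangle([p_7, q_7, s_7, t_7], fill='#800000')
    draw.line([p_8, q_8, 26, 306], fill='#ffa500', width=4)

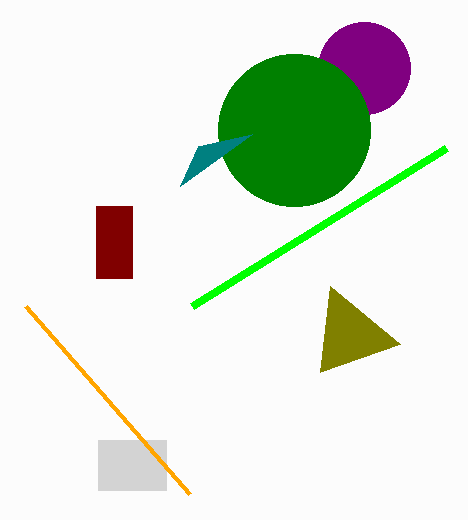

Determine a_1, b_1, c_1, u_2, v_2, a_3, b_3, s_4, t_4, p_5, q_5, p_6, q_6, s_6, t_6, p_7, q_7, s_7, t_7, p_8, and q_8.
a_1 = 364; b_1 = 68; c_1 = 46; u_2 = 320; v_2 = 372; a_3 = 294; b_3 = 130; s_4 = 446; t_4 = 148; p_5 = 180; q_5 = 186; p_6 = 98; q_6 = 440; s_6 = 166; t_6 = 490; p_7 = 96; q_7 = 206; s_7 = 132; t_7 = 278; p_8 = 190; q_8 = 494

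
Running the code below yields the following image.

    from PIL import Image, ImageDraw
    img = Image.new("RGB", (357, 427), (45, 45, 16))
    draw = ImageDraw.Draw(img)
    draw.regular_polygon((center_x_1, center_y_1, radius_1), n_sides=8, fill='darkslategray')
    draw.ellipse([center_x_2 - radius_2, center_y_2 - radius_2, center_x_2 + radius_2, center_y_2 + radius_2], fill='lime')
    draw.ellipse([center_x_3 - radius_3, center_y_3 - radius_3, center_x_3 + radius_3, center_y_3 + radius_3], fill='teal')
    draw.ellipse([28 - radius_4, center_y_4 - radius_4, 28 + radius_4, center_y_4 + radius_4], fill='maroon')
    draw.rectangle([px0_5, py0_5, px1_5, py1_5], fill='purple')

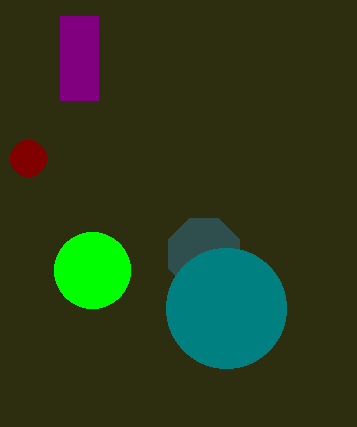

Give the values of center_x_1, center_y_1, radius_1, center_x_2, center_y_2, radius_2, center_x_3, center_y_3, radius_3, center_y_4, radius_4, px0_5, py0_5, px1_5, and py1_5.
center_x_1 = 204, center_y_1 = 254, radius_1 = 38, center_x_2 = 92, center_y_2 = 270, radius_2 = 38, center_x_3 = 226, center_y_3 = 308, radius_3 = 60, center_y_4 = 158, radius_4 = 18, px0_5 = 60, py0_5 = 16, px1_5 = 98, py1_5 = 100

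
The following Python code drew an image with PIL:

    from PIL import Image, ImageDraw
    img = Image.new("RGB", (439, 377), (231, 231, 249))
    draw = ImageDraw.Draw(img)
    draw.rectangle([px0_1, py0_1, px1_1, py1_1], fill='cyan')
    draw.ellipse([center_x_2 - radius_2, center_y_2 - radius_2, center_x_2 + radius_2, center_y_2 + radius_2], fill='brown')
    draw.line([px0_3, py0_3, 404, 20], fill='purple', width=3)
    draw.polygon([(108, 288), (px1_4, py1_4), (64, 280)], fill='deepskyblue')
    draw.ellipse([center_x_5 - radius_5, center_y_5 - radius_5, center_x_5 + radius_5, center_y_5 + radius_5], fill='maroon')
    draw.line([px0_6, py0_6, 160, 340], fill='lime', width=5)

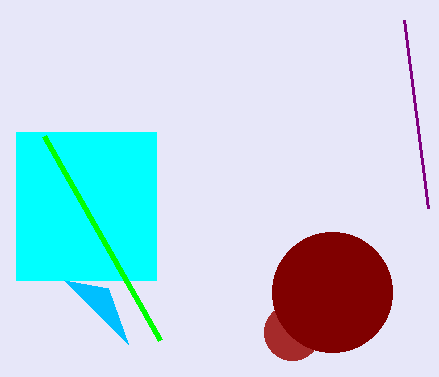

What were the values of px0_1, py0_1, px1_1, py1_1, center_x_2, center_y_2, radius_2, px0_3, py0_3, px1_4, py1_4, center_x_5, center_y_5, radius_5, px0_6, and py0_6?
px0_1 = 16; py0_1 = 132; px1_1 = 156; py1_1 = 280; center_x_2 = 292; center_y_2 = 332; radius_2 = 28; px0_3 = 428; py0_3 = 208; px1_4 = 128; py1_4 = 344; center_x_5 = 332; center_y_5 = 292; radius_5 = 60; px0_6 = 44; py0_6 = 136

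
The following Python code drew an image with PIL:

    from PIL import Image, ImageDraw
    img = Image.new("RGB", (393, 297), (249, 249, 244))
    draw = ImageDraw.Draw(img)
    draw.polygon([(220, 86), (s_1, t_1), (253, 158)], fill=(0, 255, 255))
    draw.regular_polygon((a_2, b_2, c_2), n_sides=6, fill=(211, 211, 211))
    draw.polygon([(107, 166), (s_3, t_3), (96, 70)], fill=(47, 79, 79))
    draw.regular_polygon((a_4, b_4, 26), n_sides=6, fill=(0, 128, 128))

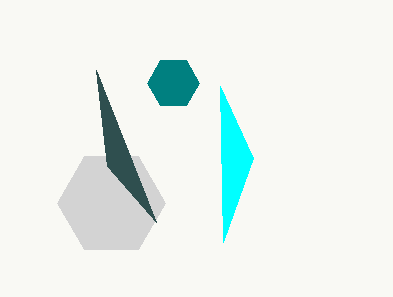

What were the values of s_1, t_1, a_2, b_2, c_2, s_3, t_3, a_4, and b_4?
s_1 = 223; t_1 = 242; a_2 = 111; b_2 = 203; c_2 = 54; s_3 = 156; t_3 = 222; a_4 = 173; b_4 = 83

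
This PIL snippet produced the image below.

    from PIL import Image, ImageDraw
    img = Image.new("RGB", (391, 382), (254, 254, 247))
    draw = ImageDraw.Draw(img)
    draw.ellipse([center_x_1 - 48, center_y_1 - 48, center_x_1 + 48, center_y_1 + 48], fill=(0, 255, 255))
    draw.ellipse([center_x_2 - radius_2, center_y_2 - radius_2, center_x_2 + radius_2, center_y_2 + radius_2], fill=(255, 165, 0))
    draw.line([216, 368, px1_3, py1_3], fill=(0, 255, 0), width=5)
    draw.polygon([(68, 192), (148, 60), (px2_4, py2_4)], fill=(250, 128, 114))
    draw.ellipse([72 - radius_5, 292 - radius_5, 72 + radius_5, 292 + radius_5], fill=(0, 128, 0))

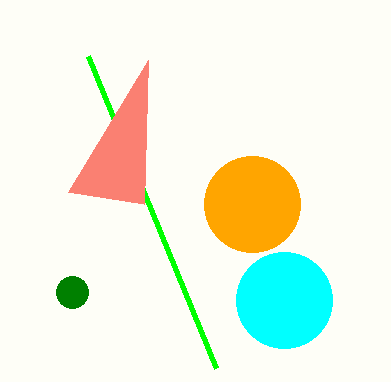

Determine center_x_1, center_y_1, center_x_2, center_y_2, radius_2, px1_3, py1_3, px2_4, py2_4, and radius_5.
center_x_1 = 284; center_y_1 = 300; center_x_2 = 252; center_y_2 = 204; radius_2 = 48; px1_3 = 88; py1_3 = 56; px2_4 = 144; py2_4 = 204; radius_5 = 16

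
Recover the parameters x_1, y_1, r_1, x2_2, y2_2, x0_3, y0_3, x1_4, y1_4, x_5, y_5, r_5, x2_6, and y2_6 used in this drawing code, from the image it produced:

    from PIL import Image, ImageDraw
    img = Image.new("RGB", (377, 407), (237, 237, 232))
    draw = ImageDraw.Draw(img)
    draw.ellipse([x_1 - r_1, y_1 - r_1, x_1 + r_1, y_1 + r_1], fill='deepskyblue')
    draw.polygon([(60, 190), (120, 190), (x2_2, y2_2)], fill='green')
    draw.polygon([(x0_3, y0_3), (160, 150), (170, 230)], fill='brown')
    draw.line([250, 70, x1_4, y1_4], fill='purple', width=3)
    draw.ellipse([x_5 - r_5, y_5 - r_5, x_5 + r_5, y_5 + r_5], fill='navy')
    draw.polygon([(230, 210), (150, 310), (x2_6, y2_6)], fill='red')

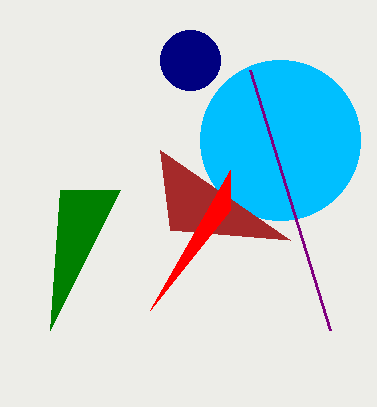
x_1 = 280, y_1 = 140, r_1 = 80, x2_2 = 50, y2_2 = 330, x0_3 = 290, y0_3 = 240, x1_4 = 330, y1_4 = 330, x_5 = 190, y_5 = 60, r_5 = 30, x2_6 = 230, y2_6 = 170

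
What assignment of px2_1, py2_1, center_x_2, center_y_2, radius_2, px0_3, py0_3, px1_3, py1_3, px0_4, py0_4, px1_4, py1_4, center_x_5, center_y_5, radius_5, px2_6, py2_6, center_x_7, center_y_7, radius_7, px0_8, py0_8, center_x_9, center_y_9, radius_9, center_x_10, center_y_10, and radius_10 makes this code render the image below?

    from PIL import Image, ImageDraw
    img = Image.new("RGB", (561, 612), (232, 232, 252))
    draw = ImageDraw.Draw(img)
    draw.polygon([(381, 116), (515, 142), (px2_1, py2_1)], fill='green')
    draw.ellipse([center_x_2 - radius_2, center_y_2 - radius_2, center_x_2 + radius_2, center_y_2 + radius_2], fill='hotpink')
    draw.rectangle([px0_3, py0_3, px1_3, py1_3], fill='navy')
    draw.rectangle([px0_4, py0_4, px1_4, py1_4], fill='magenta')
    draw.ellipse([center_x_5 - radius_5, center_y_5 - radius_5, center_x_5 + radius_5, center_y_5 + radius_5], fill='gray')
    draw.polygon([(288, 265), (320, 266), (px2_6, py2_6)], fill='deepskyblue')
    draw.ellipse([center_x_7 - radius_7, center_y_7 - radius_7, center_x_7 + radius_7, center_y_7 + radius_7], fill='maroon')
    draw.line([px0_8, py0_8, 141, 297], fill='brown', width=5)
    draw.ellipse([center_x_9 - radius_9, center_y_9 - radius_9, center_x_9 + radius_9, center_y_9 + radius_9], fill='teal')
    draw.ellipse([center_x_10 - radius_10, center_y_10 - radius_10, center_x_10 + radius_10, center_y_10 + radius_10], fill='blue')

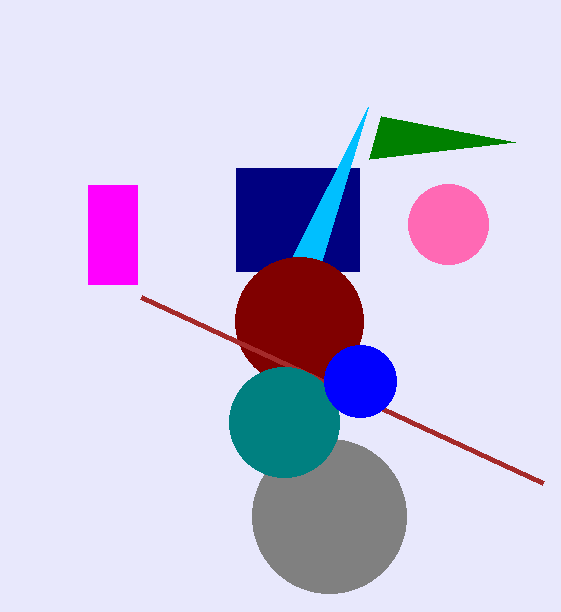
px2_1 = 369, py2_1 = 159, center_x_2 = 448, center_y_2 = 224, radius_2 = 40, px0_3 = 236, py0_3 = 168, px1_3 = 359, py1_3 = 271, px0_4 = 88, py0_4 = 185, px1_4 = 137, py1_4 = 284, center_x_5 = 329, center_y_5 = 516, radius_5 = 77, px2_6 = 368, py2_6 = 107, center_x_7 = 299, center_y_7 = 321, radius_7 = 64, px0_8 = 543, py0_8 = 483, center_x_9 = 284, center_y_9 = 422, radius_9 = 55, center_x_10 = 360, center_y_10 = 381, radius_10 = 36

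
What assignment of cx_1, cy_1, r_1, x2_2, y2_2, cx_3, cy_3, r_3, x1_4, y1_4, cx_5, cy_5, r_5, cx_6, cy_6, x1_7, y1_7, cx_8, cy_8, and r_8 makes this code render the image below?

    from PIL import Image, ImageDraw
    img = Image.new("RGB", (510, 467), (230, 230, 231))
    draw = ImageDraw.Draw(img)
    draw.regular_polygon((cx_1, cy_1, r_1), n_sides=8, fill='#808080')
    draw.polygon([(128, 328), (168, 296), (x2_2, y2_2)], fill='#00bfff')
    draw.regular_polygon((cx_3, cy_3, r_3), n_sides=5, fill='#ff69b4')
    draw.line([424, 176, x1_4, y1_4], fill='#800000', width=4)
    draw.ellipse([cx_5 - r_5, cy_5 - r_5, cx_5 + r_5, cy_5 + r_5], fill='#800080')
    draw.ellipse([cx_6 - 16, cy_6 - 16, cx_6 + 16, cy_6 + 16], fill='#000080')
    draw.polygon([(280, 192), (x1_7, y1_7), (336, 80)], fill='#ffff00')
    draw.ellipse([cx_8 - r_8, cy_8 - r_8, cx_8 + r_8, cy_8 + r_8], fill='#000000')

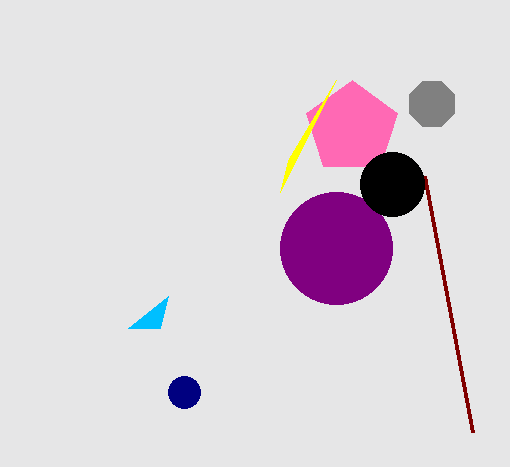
cx_1 = 432
cy_1 = 104
r_1 = 24
x2_2 = 160
y2_2 = 328
cx_3 = 352
cy_3 = 128
r_3 = 48
x1_4 = 472
y1_4 = 432
cx_5 = 336
cy_5 = 248
r_5 = 56
cx_6 = 184
cy_6 = 392
x1_7 = 288
y1_7 = 160
cx_8 = 392
cy_8 = 184
r_8 = 32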